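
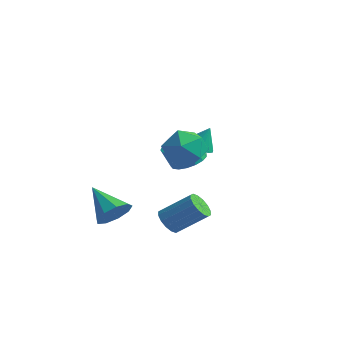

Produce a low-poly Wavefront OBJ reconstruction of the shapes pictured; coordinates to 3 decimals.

v 0.906 -0.816 -2.088
v 1.343 -1.485 -2.053
v 2.611 -0.593 -0.838
v 2.174 0.076 -0.872
v 1.499 -1.271 -2.372
v 2.767 -0.38 -1.157
v 1.496 -0.936 -2.615
v 2.764 -0.044 -1.399
v 1.334 -0.568 -2.716
v 2.603 0.323 -1.501
v 1.058 -0.267 -2.649
v 2.327 0.625 -1.434
v 0.741 -0.112 -2.432
v 2.01 0.779 -1.216
v 0.469 -0.147 -2.122
v 1.737 0.745 -0.907
v 0.313 -0.36 -1.803
v 1.581 0.531 -0.588
v 0.316 -0.696 -1.561
v 1.584 0.196 -0.345
v 0.477 -1.063 -1.459
v 1.746 -0.172 -0.244
v 0.753 -1.365 -1.526
v 2.022 -0.473 -0.311
v 1.07 -1.519 -1.744
v 2.339 -0.628 -0.528
v -2.462 -1.065 -2.615
v -1.936 -1.444 -1.803
v -4.198 -0.835 -1.385
v -1.863 -0.737 -1.831
v -2.07 -0.183 -2.227
v -2.461 -0.042 -2.804
v -2.852 -0.379 -3.293
v -3.061 -1.037 -3.465
v -2.99 -1.708 -3.24
v -2.672 -2.078 -2.722
v -2.256 -1.974 -2.155
v -1.682 3.567 -0.23
v -0.861 3.987 0.157
v -1.218 3.613 1.318
v -2.038 3.193 0.93
v -1.186 4.338 0.17
v -1.543 3.964 1.331
v -1.625 4.512 0.091
v -1.982 4.139 1.252
v -2.077 4.47 -0.061
v -2.434 4.096 1.099
v -2.438 4.221 -0.252
v -2.795 3.847 0.908
v -2.626 3.822 -0.439
v -2.983 3.448 0.722
v -2.597 3.364 -0.577
v -2.954 2.991 0.583
v -2.359 2.953 -0.636
v -2.716 2.58 0.524
v -1.966 2.683 -0.602
v -2.323 2.31 0.558
v -1.507 2.615 -0.483
v -1.864 2.242 0.678
v -1.089 2.765 -0.306
v -1.446 2.392 0.855
v -0.806 3.099 -0.111
v -1.163 2.725 1.049
v -0.724 3.539 0.056
v -1.081 3.166 1.216
v 2.052 -0.684 3.062
v 3.216 -0.604 3.378
v 1.964 -2.476 3.842
v 3.128 -2.396 4.158
v 2.302 -1.707 4.711
v 2.357 -0.599 4.229
v 2.823 -2.481 2.991
v 2.878 -1.373 2.509
v 3.693 -1.714 3.335
v 3.371 -1.236 4.398
v 1.809 -1.844 2.822
v 1.487 -1.366 3.885
v 0.084 2.27 1.741
v 0.539 2.852 1.386
v 0.456 2.71 2.939
v 0.157 3.029 1.439
v -0.245 3.003 1.574
v -0.558 2.78 1.753
v -0.7 2.421 1.929
v -0.632 2.021 2.055
v -0.372 1.688 2.096
v 0.01 1.511 2.042
v 0.412 1.537 1.907
v 0.726 1.76 1.728
v 0.867 2.12 1.552
v 0.799 2.519 1.427
f 2 1 5
f 2 5 3
f 3 5 6
f 3 6 4
f 5 1 7
f 5 7 6
f 6 7 8
f 6 8 4
f 7 1 9
f 7 9 8
f 8 9 10
f 8 10 4
f 9 1 11
f 9 11 10
f 10 11 12
f 10 12 4
f 11 1 13
f 11 13 12
f 12 13 14
f 12 14 4
f 13 1 15
f 13 15 14
f 14 15 16
f 14 16 4
f 15 1 17
f 15 17 16
f 16 17 18
f 16 18 4
f 17 1 19
f 17 19 18
f 18 19 20
f 18 20 4
f 19 1 21
f 19 21 20
f 20 21 22
f 20 22 4
f 21 1 23
f 21 23 22
f 22 23 24
f 22 24 4
f 23 1 25
f 23 25 24
f 24 25 26
f 24 26 4
f 25 1 2
f 25 2 26
f 26 2 3
f 26 3 4
f 28 27 30
f 28 30 29
f 30 27 31
f 30 31 29
f 31 27 32
f 31 32 29
f 32 27 33
f 32 33 29
f 33 27 34
f 33 34 29
f 34 27 35
f 34 35 29
f 35 27 36
f 35 36 29
f 36 27 37
f 36 37 29
f 37 27 28
f 37 28 29
f 39 38 42
f 39 42 40
f 40 42 43
f 40 43 41
f 42 38 44
f 42 44 43
f 43 44 45
f 43 45 41
f 44 38 46
f 44 46 45
f 45 46 47
f 45 47 41
f 46 38 48
f 46 48 47
f 47 48 49
f 47 49 41
f 48 38 50
f 48 50 49
f 49 50 51
f 49 51 41
f 50 38 52
f 50 52 51
f 51 52 53
f 51 53 41
f 52 38 54
f 52 54 53
f 53 54 55
f 53 55 41
f 54 38 56
f 54 56 55
f 55 56 57
f 55 57 41
f 56 38 58
f 56 58 57
f 57 58 59
f 57 59 41
f 58 38 60
f 58 60 59
f 59 60 61
f 59 61 41
f 60 38 62
f 60 62 61
f 61 62 63
f 61 63 41
f 62 38 64
f 62 64 63
f 63 64 65
f 63 65 41
f 64 38 39
f 64 39 65
f 65 39 40
f 65 40 41
f 66 77 71
f 66 71 67
f 66 67 73
f 66 73 76
f 66 76 77
f 67 71 75
f 71 77 70
f 77 76 68
f 76 73 72
f 73 67 74
f 69 75 70
f 69 70 68
f 69 68 72
f 69 72 74
f 69 74 75
f 70 75 71
f 68 70 77
f 72 68 76
f 74 72 73
f 75 74 67
f 79 78 81
f 79 81 80
f 81 78 82
f 81 82 80
f 82 78 83
f 82 83 80
f 83 78 84
f 83 84 80
f 84 78 85
f 84 85 80
f 85 78 86
f 85 86 80
f 86 78 87
f 86 87 80
f 87 78 88
f 87 88 80
f 88 78 89
f 88 89 80
f 89 78 90
f 89 90 80
f 90 78 91
f 90 91 80
f 91 78 79
f 91 79 80



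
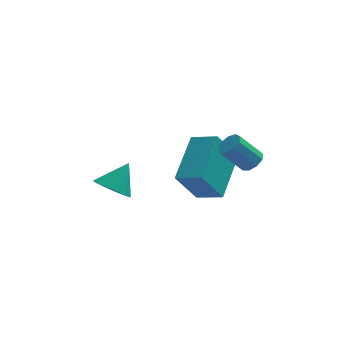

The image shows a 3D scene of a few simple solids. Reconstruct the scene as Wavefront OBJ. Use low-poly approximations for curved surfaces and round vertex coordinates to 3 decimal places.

v -0.826 -0.841 0.916
v 0.064 -1.381 1.301
v -0.118 0.939 1.777
v 0.772 0.399 2.162
v -0.032 -0.499 -0.442
v 0.858 -1.039 -0.057
v 0.676 1.281 0.419
v 1.566 0.741 0.804
v -3.094 -2.797 1.936
v -2.467 -2.863 1.548
v -2.486 -2.243 2.824
v -2.616 -2.526 1.44
v -2.892 -2.262 1.465
v -3.223 -2.142 1.616
v -3.519 -2.196 1.853
v -3.701 -2.412 2.112
v -3.721 -2.731 2.324
v -3.572 -3.067 2.432
v -3.296 -3.331 2.407
v -2.965 -3.451 2.256
v -2.669 -3.397 2.019
v -2.487 -3.181 1.76
v 1.742 -2.031 2.548
v 2.062 -2.301 2.822
v 1.257 -2.299 3.765
v 0.938 -2.029 3.492
v 2.12 -1.968 2.87
v 1.315 -1.965 3.813
v 2.001 -1.664 2.768
v 1.196 -1.661 3.711
v 1.761 -1.532 2.563
v 0.956 -1.529 3.506
v 1.512 -1.634 2.351
v 0.708 -1.631 3.294
v 1.371 -1.922 2.232
v 0.567 -1.919 3.175
v 1.404 -2.261 2.26
v 0.599 -2.258 3.204
v 1.595 -2.493 2.424
v 0.79 -2.49 3.367
v 1.855 -2.509 2.646
v 1.05 -2.506 3.589
f 2 4 1
f 5 2 1
f 1 4 3
f 3 5 1
f 2 8 4
f 6 2 5
f 6 8 2
f 4 8 3
f 7 5 3
f 3 8 7
f 7 6 5
f 8 6 7
f 10 9 12
f 10 12 11
f 12 9 13
f 12 13 11
f 13 9 14
f 13 14 11
f 14 9 15
f 14 15 11
f 15 9 16
f 15 16 11
f 16 9 17
f 16 17 11
f 17 9 18
f 17 18 11
f 18 9 19
f 18 19 11
f 19 9 20
f 19 20 11
f 20 9 21
f 20 21 11
f 21 9 22
f 21 22 11
f 22 9 10
f 22 10 11
f 24 23 27
f 24 27 25
f 25 27 28
f 25 28 26
f 27 23 29
f 27 29 28
f 28 29 30
f 28 30 26
f 29 23 31
f 29 31 30
f 30 31 32
f 30 32 26
f 31 23 33
f 31 33 32
f 32 33 34
f 32 34 26
f 33 23 35
f 33 35 34
f 34 35 36
f 34 36 26
f 35 23 37
f 35 37 36
f 36 37 38
f 36 38 26
f 37 23 39
f 37 39 38
f 38 39 40
f 38 40 26
f 39 23 41
f 39 41 40
f 40 41 42
f 40 42 26
f 41 23 24
f 41 24 42
f 42 24 25
f 42 25 26



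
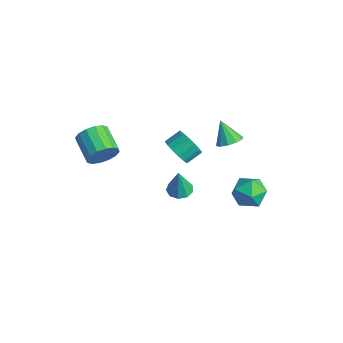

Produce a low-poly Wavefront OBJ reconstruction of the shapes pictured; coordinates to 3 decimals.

v -0.759 0.111 2.6
v -0.292 -0.376 3.364
v -0.274 0.581 3.964
v -0.741 1.069 3.2
v 0.099 -0.193 3.06
v 0.117 0.764 3.66
v 0.26 0.072 2.633
v 0.278 1.029 3.233
v 0.148 0.348 2.196
v 0.165 1.305 2.797
v -0.207 0.56 1.868
v -0.19 1.517 2.469
v -0.71 0.652 1.736
v -0.693 1.609 2.337
v -1.226 0.599 1.836
v -1.208 1.556 2.436
v -1.617 0.416 2.14
v -1.599 1.373 2.74
v -1.778 0.151 2.567
v -1.76 1.108 3.167
v -1.665 -0.125 3.003
v -1.648 0.832 3.604
v -1.31 -0.337 3.331
v -1.293 0.62 3.932
v -0.807 -0.429 3.463
v -0.79 0.528 4.064
v -1.037 3.872 1.72
v -0.319 3.942 2.207
v -1.943 3.728 3.08
v -0.515 4.437 2.128
v -0.911 4.715 1.893
v -1.355 4.671 1.593
v -1.677 4.322 1.341
v -1.755 3.801 1.234
v -1.558 3.307 1.313
v -1.163 3.028 1.547
v -0.719 3.072 1.848
v -0.397 3.421 2.1
v -1.957 -4.056 3.103
v -1.659 -4.554 3.965
v -3.364 -4.443 4.62
v -3.663 -3.944 3.757
v -1.583 -4.032 4.073
v -3.289 -3.921 4.727
v -1.608 -3.516 3.921
v -3.314 -3.405 4.575
v -1.727 -3.145 3.549
v -3.432 -3.034 4.204
v -1.907 -3.018 3.058
v -3.612 -2.907 3.713
v -2.101 -3.169 2.579
v -3.806 -3.058 3.233
v -2.256 -3.557 2.24
v -3.961 -3.446 2.895
v -2.331 -4.079 2.133
v -4.037 -3.968 2.787
v -2.306 -4.595 2.285
v -4.012 -4.484 2.939
v -2.188 -4.966 2.656
v -3.893 -4.855 3.311
v -2.008 -5.093 3.147
v -3.713 -4.982 3.802
v -1.814 -4.942 3.627
v -3.519 -4.831 4.281
v 2.78 4.07 -0.333
v 3.626 3.237 -0.28
v 1.674 3.023 0.84
v 2.52 2.19 0.893
v 2.696 3.249 1.403
v 3.379 3.896 0.678
v 1.921 2.364 -0.118
v 2.604 3.011 -0.843
v 3.094 2.183 -0.147
v 3.574 2.729 0.793
v 1.726 3.531 -0.233
v 2.206 4.077 0.707
v -0.666 0.306 -1.02
v -0.088 0.888 -1.025
v -0.414 0.074 0.9
v -0.591 1.118 -0.931
v -1.129 0.969 -0.879
v -1.451 0.509 -0.892
v -1.405 -0.045 -0.965
v -1.014 -0.435 -1.064
v -0.461 -0.478 -1.142
v -0.003 -0.154 -1.163
v 0.144 0.385 -1.117
f 2 1 5
f 2 5 3
f 3 5 6
f 3 6 4
f 5 1 7
f 5 7 6
f 6 7 8
f 6 8 4
f 7 1 9
f 7 9 8
f 8 9 10
f 8 10 4
f 9 1 11
f 9 11 10
f 10 11 12
f 10 12 4
f 11 1 13
f 11 13 12
f 12 13 14
f 12 14 4
f 13 1 15
f 13 15 14
f 14 15 16
f 14 16 4
f 15 1 17
f 15 17 16
f 16 17 18
f 16 18 4
f 17 1 19
f 17 19 18
f 18 19 20
f 18 20 4
f 19 1 21
f 19 21 20
f 20 21 22
f 20 22 4
f 21 1 23
f 21 23 22
f 22 23 24
f 22 24 4
f 23 1 25
f 23 25 24
f 24 25 26
f 24 26 4
f 25 1 2
f 25 2 26
f 26 2 3
f 26 3 4
f 28 27 30
f 28 30 29
f 30 27 31
f 30 31 29
f 31 27 32
f 31 32 29
f 32 27 33
f 32 33 29
f 33 27 34
f 33 34 29
f 34 27 35
f 34 35 29
f 35 27 36
f 35 36 29
f 36 27 37
f 36 37 29
f 37 27 38
f 37 38 29
f 38 27 28
f 38 28 29
f 40 39 43
f 40 43 41
f 41 43 44
f 41 44 42
f 43 39 45
f 43 45 44
f 44 45 46
f 44 46 42
f 45 39 47
f 45 47 46
f 46 47 48
f 46 48 42
f 47 39 49
f 47 49 48
f 48 49 50
f 48 50 42
f 49 39 51
f 49 51 50
f 50 51 52
f 50 52 42
f 51 39 53
f 51 53 52
f 52 53 54
f 52 54 42
f 53 39 55
f 53 55 54
f 54 55 56
f 54 56 42
f 55 39 57
f 55 57 56
f 56 57 58
f 56 58 42
f 57 39 59
f 57 59 58
f 58 59 60
f 58 60 42
f 59 39 61
f 59 61 60
f 60 61 62
f 60 62 42
f 61 39 63
f 61 63 62
f 62 63 64
f 62 64 42
f 63 39 40
f 63 40 64
f 64 40 41
f 64 41 42
f 65 76 70
f 65 70 66
f 65 66 72
f 65 72 75
f 65 75 76
f 66 70 74
f 70 76 69
f 76 75 67
f 75 72 71
f 72 66 73
f 68 74 69
f 68 69 67
f 68 67 71
f 68 71 73
f 68 73 74
f 69 74 70
f 67 69 76
f 71 67 75
f 73 71 72
f 74 73 66
f 78 77 80
f 78 80 79
f 80 77 81
f 80 81 79
f 81 77 82
f 81 82 79
f 82 77 83
f 82 83 79
f 83 77 84
f 83 84 79
f 84 77 85
f 84 85 79
f 85 77 86
f 85 86 79
f 86 77 87
f 86 87 79
f 87 77 78
f 87 78 79



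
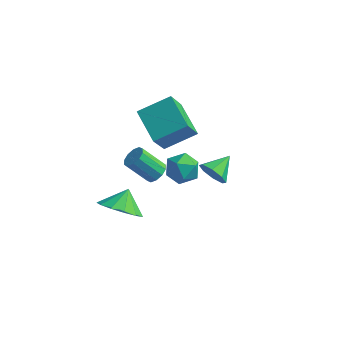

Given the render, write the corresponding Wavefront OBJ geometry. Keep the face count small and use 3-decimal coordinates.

v 0.561 0.755 1.774
v 0.986 0.833 1.185
v 0.939 1.805 2.186
v 0.475 1.046 1.11
v 0.014 1.088 1.424
v -0.126 0.935 1.943
v 0.137 0.676 2.363
v 0.648 0.463 2.438
v 1.108 0.421 2.124
v 1.248 0.574 1.605
v -3.303 2.905 2.046
v -3.346 1.81 3.695
v -2.111 3.853 2.707
v -2.154 2.758 4.356
v -2.106 1.862 1.384
v -2.149 0.767 3.033
v -0.914 2.81 2.045
v -0.957 1.715 3.694
v -2.105 4.366 -1.472
v -1.395 3.848 -1.631
v -2.725 3.892 -2.689
v -2.015 3.374 -2.848
v -2.563 3.185 -2.168
v -2.18 3.478 -1.416
v -1.94 4.262 -2.904
v -1.557 4.555 -2.152
v -1.293 3.783 -2.516
v -1.678 3.117 -2.061
v -2.442 4.623 -2.259
v -2.827 3.957 -1.804
v -3 -0.965 -0.603
v -2.601 -0.32 -1.357
v -2.94 -0.155 0.123
v -3.2 -0.256 -1.379
v -3.736 -0.417 -1.154
v -4.038 -0.752 -0.754
v -4.011 -1.155 -0.307
v -3.663 -1.498 0.047
v -3.104 -1.672 0.194
v -2.513 -1.621 0.088
v -2.076 -1.362 -0.237
v -1.933 -0.977 -0.679
v -2.129 -0.589 -1.096
v -1.634 -0.144 1.876
v -1.361 0.213 2.209
v -2.313 -0.019 3.238
v -2.586 -0.376 2.904
v -1.597 0.393 2.031
v -2.549 0.161 3.059
v -1.848 0.367 1.794
v -2.799 0.135 2.822
v -2.016 0.146 1.588
v -2.968 -0.086 2.616
v -2.039 -0.185 1.492
v -2.991 -0.417 2.52
v -1.907 -0.501 1.542
v -2.859 -0.733 2.571
v -1.671 -0.681 1.721
v -2.623 -0.913 2.749
v -1.421 -0.655 1.958
v -2.372 -0.887 2.986
v -1.252 -0.434 2.164
v -2.204 -0.666 3.192
v -1.229 -0.103 2.26
v -2.181 -0.335 3.288
f 2 1 4
f 2 4 3
f 4 1 5
f 4 5 3
f 5 1 6
f 5 6 3
f 6 1 7
f 6 7 3
f 7 1 8
f 7 8 3
f 8 1 9
f 8 9 3
f 9 1 10
f 9 10 3
f 10 1 2
f 10 2 3
f 12 14 11
f 15 12 11
f 11 14 13
f 13 15 11
f 12 18 14
f 16 12 15
f 16 18 12
f 14 18 13
f 17 15 13
f 13 18 17
f 17 16 15
f 18 16 17
f 19 30 24
f 19 24 20
f 19 20 26
f 19 26 29
f 19 29 30
f 20 24 28
f 24 30 23
f 30 29 21
f 29 26 25
f 26 20 27
f 22 28 23
f 22 23 21
f 22 21 25
f 22 25 27
f 22 27 28
f 23 28 24
f 21 23 30
f 25 21 29
f 27 25 26
f 28 27 20
f 32 31 34
f 32 34 33
f 34 31 35
f 34 35 33
f 35 31 36
f 35 36 33
f 36 31 37
f 36 37 33
f 37 31 38
f 37 38 33
f 38 31 39
f 38 39 33
f 39 31 40
f 39 40 33
f 40 31 41
f 40 41 33
f 41 31 42
f 41 42 33
f 42 31 43
f 42 43 33
f 43 31 32
f 43 32 33
f 45 44 48
f 45 48 46
f 46 48 49
f 46 49 47
f 48 44 50
f 48 50 49
f 49 50 51
f 49 51 47
f 50 44 52
f 50 52 51
f 51 52 53
f 51 53 47
f 52 44 54
f 52 54 53
f 53 54 55
f 53 55 47
f 54 44 56
f 54 56 55
f 55 56 57
f 55 57 47
f 56 44 58
f 56 58 57
f 57 58 59
f 57 59 47
f 58 44 60
f 58 60 59
f 59 60 61
f 59 61 47
f 60 44 62
f 60 62 61
f 61 62 63
f 61 63 47
f 62 44 64
f 62 64 63
f 63 64 65
f 63 65 47
f 64 44 45
f 64 45 65
f 65 45 46
f 65 46 47



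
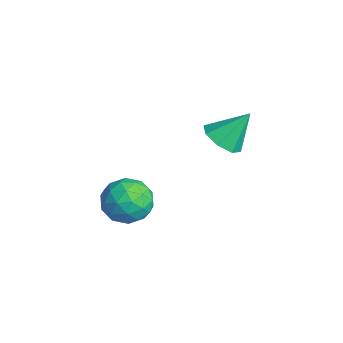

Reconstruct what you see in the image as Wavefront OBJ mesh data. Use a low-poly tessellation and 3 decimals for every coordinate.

v -1.655 -2.822 -2.301
v -1.036 -2.967 -3.191
v -2.604 -4.253 -2.729
v -1.985 -4.398 -3.619
v -1.559 -4.559 -2.625
v -0.973 -3.675 -2.361
v -2.667 -3.545 -3.559
v -2.081 -2.661 -3.295
v -1.662 -3.413 -3.969
v -0.977 -4.04 -3.391
v -2.663 -3.18 -2.529
v -1.978 -3.807 -1.951
v -1.262 -2.769 -2.709
v -2.378 -4.451 -3.211
v -2.127 -4.546 -2.627
v -1.764 -4.631 -3.15
v -1.225 -3.185 -2.22
v -0.861 -3.27 -2.744
v -1.168 -4.206 -2.411
v -2.779 -3.95 -3.176
v -2.415 -4.035 -3.7
v -1.876 -2.589 -2.77
v -1.513 -2.674 -3.293
v -2.472 -3.014 -3.509
v -1.267 -3.116 -3.689
v -1.824 -3.957 -3.94
v -2.225 -3.456 -3.905
v -1.881 -2.936 -3.75
v -0.864 -3.485 -3.349
v -1.422 -4.326 -3.601
v -1.171 -4.421 -3.016
v -0.826 -3.901 -2.861
v -1.232 -3.747 -3.807
v -2.218 -2.894 -2.319
v -2.776 -3.735 -2.571
v -2.814 -3.319 -3.059
v -2.469 -2.799 -2.904
v -1.816 -3.263 -1.98
v -2.373 -4.104 -2.231
v -1.759 -4.284 -2.17
v -1.415 -3.764 -2.015
v -2.408 -3.473 -2.113
v -3.123 0.656 -1.399
v -2.366 0.179 -1.112
v -2.957 1.724 -0.061
v -2.199 0.716 -1.561
v -2.574 1.217 -1.915
v -3.27 1.39 -1.967
v -3.881 1.133 -1.686
v -4.047 0.596 -1.236
v -3.672 0.094 -0.882
v -2.976 -0.078 -0.831
f 1 38 17
f 38 12 41
f 17 41 6
f 38 41 17
f 1 17 13
f 17 6 18
f 13 18 2
f 17 18 13
f 1 13 22
f 13 2 23
f 22 23 8
f 13 23 22
f 1 22 34
f 22 8 37
f 34 37 11
f 22 37 34
f 1 34 38
f 34 11 42
f 38 42 12
f 34 42 38
f 2 18 29
f 18 6 32
f 29 32 10
f 18 32 29
f 6 41 19
f 41 12 40
f 19 40 5
f 41 40 19
f 12 42 39
f 42 11 35
f 39 35 3
f 42 35 39
f 11 37 36
f 37 8 24
f 36 24 7
f 37 24 36
f 8 23 28
f 23 2 25
f 28 25 9
f 23 25 28
f 4 30 16
f 30 10 31
f 16 31 5
f 30 31 16
f 4 16 14
f 16 5 15
f 14 15 3
f 16 15 14
f 4 14 21
f 14 3 20
f 21 20 7
f 14 20 21
f 4 21 26
f 21 7 27
f 26 27 9
f 21 27 26
f 4 26 30
f 26 9 33
f 30 33 10
f 26 33 30
f 5 31 19
f 31 10 32
f 19 32 6
f 31 32 19
f 3 15 39
f 15 5 40
f 39 40 12
f 15 40 39
f 7 20 36
f 20 3 35
f 36 35 11
f 20 35 36
f 9 27 28
f 27 7 24
f 28 24 8
f 27 24 28
f 10 33 29
f 33 9 25
f 29 25 2
f 33 25 29
f 44 43 46
f 44 46 45
f 46 43 47
f 46 47 45
f 47 43 48
f 47 48 45
f 48 43 49
f 48 49 45
f 49 43 50
f 49 50 45
f 50 43 51
f 50 51 45
f 51 43 52
f 51 52 45
f 52 43 44
f 52 44 45



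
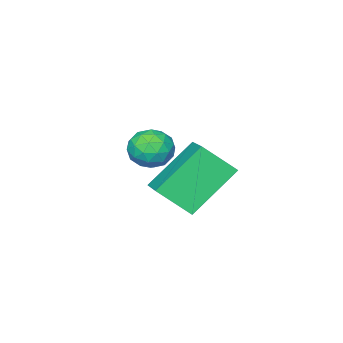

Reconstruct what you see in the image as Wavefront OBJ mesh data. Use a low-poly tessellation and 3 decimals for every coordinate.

v -1.136 -3.02 -3.797
v -2.474 -2.697 -2.532
v -0.426 -1.965 -3.315
v -1.764 -1.642 -2.05
v -0.556 -3.778 -2.99
v -1.894 -3.455 -1.725
v 0.154 -2.723 -2.508
v -1.184 -2.4 -1.243
v 0.82 -1.44 -0.562
v 1.175 -1.149 -0.114
v 1.245 -2.351 -0.306
v 1.6 -2.06 0.142
v 0.965 -2.109 0.218
v 0.703 -1.546 0.06
v 1.717 -1.954 -0.48
v 1.455 -1.391 -0.638
v 1.73 -1.467 -0.064
v 1.265 -1.562 0.368
v 1.155 -1.938 -0.788
v 0.69 -2.033 -0.356
v 0.96 -1.214 -0.36
v 1.46 -2.286 -0.06
v 1.086 -2.315 -0.015
v 1.295 -2.143 0.248
v 0.683 -1.447 -0.258
v 0.892 -1.276 0.005
v 0.768 -1.841 0.2
v 1.528 -2.224 -0.425
v 1.737 -2.053 -0.162
v 1.125 -1.357 -0.668
v 1.334 -1.185 -0.405
v 1.652 -1.659 -0.62
v 1.495 -1.23 -0.068
v 1.745 -1.766 0.083
v 1.814 -1.704 -0.283
v 1.66 -1.372 -0.376
v 1.222 -1.286 0.186
v 1.472 -1.822 0.336
v 1.099 -1.851 0.381
v 0.944 -1.519 0.288
v 1.548 -1.473 0.216
v 0.948 -1.678 -0.756
v 1.198 -2.214 -0.606
v 1.476 -1.981 -0.708
v 1.321 -1.649 -0.801
v 0.675 -1.734 -0.503
v 0.925 -2.27 -0.352
v 0.76 -2.128 -0.044
v 0.606 -1.796 -0.137
v 0.872 -2.027 -0.636
f 2 4 1
f 5 2 1
f 1 4 3
f 3 5 1
f 2 8 4
f 6 2 5
f 6 8 2
f 4 8 3
f 7 5 3
f 3 8 7
f 7 6 5
f 8 6 7
f 9 46 25
f 46 20 49
f 25 49 14
f 46 49 25
f 9 25 21
f 25 14 26
f 21 26 10
f 25 26 21
f 9 21 30
f 21 10 31
f 30 31 16
f 21 31 30
f 9 30 42
f 30 16 45
f 42 45 19
f 30 45 42
f 9 42 46
f 42 19 50
f 46 50 20
f 42 50 46
f 10 26 37
f 26 14 40
f 37 40 18
f 26 40 37
f 14 49 27
f 49 20 48
f 27 48 13
f 49 48 27
f 20 50 47
f 50 19 43
f 47 43 11
f 50 43 47
f 19 45 44
f 45 16 32
f 44 32 15
f 45 32 44
f 16 31 36
f 31 10 33
f 36 33 17
f 31 33 36
f 12 38 24
f 38 18 39
f 24 39 13
f 38 39 24
f 12 24 22
f 24 13 23
f 22 23 11
f 24 23 22
f 12 22 29
f 22 11 28
f 29 28 15
f 22 28 29
f 12 29 34
f 29 15 35
f 34 35 17
f 29 35 34
f 12 34 38
f 34 17 41
f 38 41 18
f 34 41 38
f 13 39 27
f 39 18 40
f 27 40 14
f 39 40 27
f 11 23 47
f 23 13 48
f 47 48 20
f 23 48 47
f 15 28 44
f 28 11 43
f 44 43 19
f 28 43 44
f 17 35 36
f 35 15 32
f 36 32 16
f 35 32 36
f 18 41 37
f 41 17 33
f 37 33 10
f 41 33 37



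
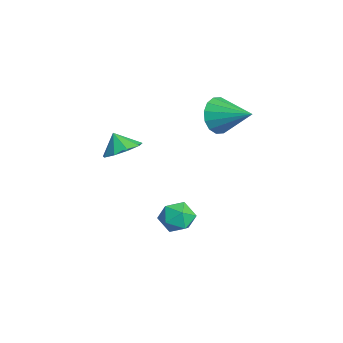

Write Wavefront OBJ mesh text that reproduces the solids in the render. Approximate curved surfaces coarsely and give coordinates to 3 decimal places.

v -1.722 -1.453 1.512
v -0.879 -1.349 1.979
v -2.178 -1.787 2.408
v -1.227 -0.785 2.012
v -1.808 -0.534 1.81
v -2.348 -0.713 1.469
v -2.595 -1.238 1.148
v -2.434 -1.864 0.997
v -1.94 -2.297 1.086
v -1.344 -2.336 1.375
v -0.925 -1.961 1.728
v -2.164 3.011 2.964
v -1.521 2.756 2.174
v -0.856 4.229 3.636
v -1.815 3.174 1.987
v -2.202 3.548 2.063
v -2.579 3.778 2.38
v -2.845 3.803 2.853
v -2.928 3.615 3.356
v -2.807 3.265 3.754
v -2.514 2.848 3.941
v -2.127 2.473 3.865
v -1.75 2.243 3.548
v -1.484 2.219 3.075
v -1.4 2.407 2.572
v -1.027 1.399 -3.55
v -0.271 1.079 -3.079
v -1.949 0.681 -2.561
v -1.193 0.361 -2.09
v -1.406 1.283 -2.071
v -0.836 1.726 -2.683
v -1.384 0.034 -2.957
v -0.814 0.477 -3.569
v -0.492 0.235 -2.713
v -0.506 1.007 -2.165
v -1.714 0.753 -3.475
v -1.728 1.525 -2.927
f 2 1 4
f 2 4 3
f 4 1 5
f 4 5 3
f 5 1 6
f 5 6 3
f 6 1 7
f 6 7 3
f 7 1 8
f 7 8 3
f 8 1 9
f 8 9 3
f 9 1 10
f 9 10 3
f 10 1 11
f 10 11 3
f 11 1 2
f 11 2 3
f 13 12 15
f 13 15 14
f 15 12 16
f 15 16 14
f 16 12 17
f 16 17 14
f 17 12 18
f 17 18 14
f 18 12 19
f 18 19 14
f 19 12 20
f 19 20 14
f 20 12 21
f 20 21 14
f 21 12 22
f 21 22 14
f 22 12 23
f 22 23 14
f 23 12 24
f 23 24 14
f 24 12 25
f 24 25 14
f 25 12 13
f 25 13 14
f 26 37 31
f 26 31 27
f 26 27 33
f 26 33 36
f 26 36 37
f 27 31 35
f 31 37 30
f 37 36 28
f 36 33 32
f 33 27 34
f 29 35 30
f 29 30 28
f 29 28 32
f 29 32 34
f 29 34 35
f 30 35 31
f 28 30 37
f 32 28 36
f 34 32 33
f 35 34 27



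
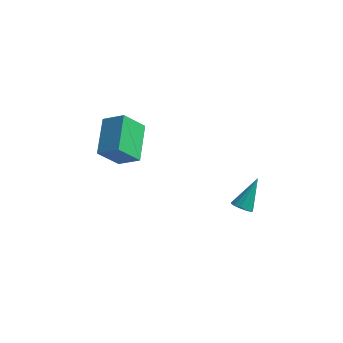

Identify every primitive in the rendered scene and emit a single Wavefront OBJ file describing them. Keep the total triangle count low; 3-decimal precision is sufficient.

v 3.075 0.25 -3.476
v 3.639 0.35 -3.685
v 3.425 1.43 -1.964
v 3.439 0.591 -3.827
v 3.123 0.723 -3.857
v 2.792 0.706 -3.766
v 2.551 0.543 -3.583
v 2.476 0.287 -3.366
v 2.591 0.02 -3.184
v 2.86 -0.175 -3.094
v 3.197 -0.235 -3.126
v 3.495 -0.141 -3.268
v 3.66 0.077 -3.477
v -1.218 -4.758 3.383
v -1.835 -2.911 4.362
v -2.352 -4.789 2.727
v -2.969 -2.942 3.705
v -0.531 -3.878 2.155
v -1.148 -2.031 3.133
v -1.665 -3.909 1.498
v -2.282 -2.062 2.477
f 2 1 4
f 2 4 3
f 4 1 5
f 4 5 3
f 5 1 6
f 5 6 3
f 6 1 7
f 6 7 3
f 7 1 8
f 7 8 3
f 8 1 9
f 8 9 3
f 9 1 10
f 9 10 3
f 10 1 11
f 10 11 3
f 11 1 12
f 11 12 3
f 12 1 13
f 12 13 3
f 13 1 2
f 13 2 3
f 15 17 14
f 18 15 14
f 14 17 16
f 16 18 14
f 15 21 17
f 19 15 18
f 19 21 15
f 17 21 16
f 20 18 16
f 16 21 20
f 20 19 18
f 21 19 20



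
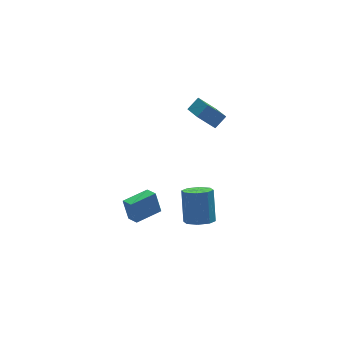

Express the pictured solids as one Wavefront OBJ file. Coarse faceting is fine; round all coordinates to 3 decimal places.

v -4.194 1.05 -3.935
v -4.395 1.447 -2.587
v -4.432 1.853 -4.207
v -4.634 2.249 -2.858
v -2.546 1.571 -3.842
v -2.748 1.967 -2.493
v -2.785 2.373 -4.113
v -2.986 2.77 -2.765
v -0.679 0.246 -4.183
v 0.164 -0.133 -4.079
v 0.402 0.916 -2.193
v -0.441 1.294 -2.297
v 0.185 0.488 -4.426
v 0.423 1.536 -2.541
v -0.3 0.967 -4.631
v -0.062 2.015 -2.746
v -1.007 1.023 -4.573
v -0.769 2.072 -2.688
v -1.522 0.624 -4.287
v -1.284 1.673 -2.401
v -1.543 0.004 -3.939
v -1.305 1.052 -2.054
v -1.058 -0.475 -3.734
v -0.82 0.573 -1.849
v -0.351 -0.532 -3.792
v -0.113 0.517 -1.907
v -0.419 3.128 3.554
v -0.445 1.418 4.233
v 0.307 3.367 4.183
v 0.281 1.657 4.862
v 0.519 2.743 2.618
v 0.493 1.033 3.297
v 1.245 2.982 3.247
v 1.219 1.272 3.926
f 2 4 1
f 5 2 1
f 1 4 3
f 3 5 1
f 2 8 4
f 6 2 5
f 6 8 2
f 4 8 3
f 7 5 3
f 3 8 7
f 7 6 5
f 8 6 7
f 10 9 13
f 10 13 11
f 11 13 14
f 11 14 12
f 13 9 15
f 13 15 14
f 14 15 16
f 14 16 12
f 15 9 17
f 15 17 16
f 16 17 18
f 16 18 12
f 17 9 19
f 17 19 18
f 18 19 20
f 18 20 12
f 19 9 21
f 19 21 20
f 20 21 22
f 20 22 12
f 21 9 23
f 21 23 22
f 22 23 24
f 22 24 12
f 23 9 25
f 23 25 24
f 24 25 26
f 24 26 12
f 25 9 10
f 25 10 26
f 26 10 11
f 26 11 12
f 28 30 27
f 31 28 27
f 27 30 29
f 29 31 27
f 28 34 30
f 32 28 31
f 32 34 28
f 30 34 29
f 33 31 29
f 29 34 33
f 33 32 31
f 34 32 33



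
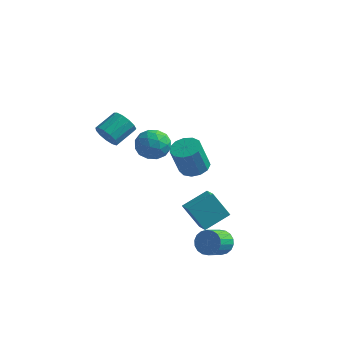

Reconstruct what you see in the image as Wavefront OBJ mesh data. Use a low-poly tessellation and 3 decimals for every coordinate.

v -0.88 -0.132 1.355
v -0.27 0.038 2.072
v -0.17 -1.478 1.068
v 0.44 -1.308 1.785
v -0.479 -1.493 1.974
v -0.918 -0.662 2.151
v 0.478 -0.778 0.989
v 0.039 0.053 1.166
v 0.57 -0.362 1.846
v -0.022 -0.804 2.454
v -0.418 -0.636 0.686
v -1.01 -1.078 1.294
v -0.637 0.071 1.738
v 0.197 -1.511 1.402
v -0.343 -1.62 1.512
v 0.016 -1.52 1.934
v -1.018 -0.34 1.785
v -0.66 -0.24 2.206
v -0.783 -1.14 2.149
v 0.22 -1.2 0.934
v 0.578 -1.1 1.355
v -0.456 0.08 1.206
v -0.097 0.18 1.628
v 0.343 -0.3 0.991
v 0.215 -0.064 2.027
v 0.632 -0.855 1.859
v 0.655 -0.544 1.391
v 0.397 -0.055 1.495
v -0.133 -0.324 2.385
v 0.285 -1.115 2.216
v -0.256 -1.224 2.327
v -0.514 -0.735 2.431
v 0.361 -0.559 2.252
v -0.725 -0.325 0.924
v -0.307 -1.116 0.755
v 0.074 -0.705 0.709
v -0.184 -0.216 0.813
v -1.072 -0.585 1.281
v -0.655 -1.376 1.113
v -0.837 -1.385 1.645
v -1.095 -0.896 1.749
v -0.801 -0.881 0.888
v 0.949 0.148 -3.219
v 1.571 -0.573 -2.776
v 1.813 1.282 -2.587
v 2.435 0.562 -2.144
v 1.885 0.158 -4.516
v 2.507 -0.562 -4.073
v 2.749 1.293 -3.884
v 3.371 0.572 -3.441
v -3.254 0.349 0.655
v -2.747 0.42 0.08
v -2.259 1.543 0.65
v -2.766 1.471 1.225
v -3.102 0.637 -0.043
v -2.614 1.759 0.527
v -3.505 0.763 0.056
v -3.017 1.885 0.626
v -3.829 0.757 0.345
v -3.341 1.879 0.915
v -3.97 0.621 0.732
v -3.482 1.743 1.302
v -3.884 0.399 1.095
v -3.396 1.521 1.665
v -3.598 0.161 1.318
v -3.109 1.284 1.888
v -3.202 -0.017 1.331
v -2.714 1.105 1.901
v -2.823 -0.079 1.128
v -2.335 1.043 1.699
v -2.581 -0.005 0.776
v -2.093 1.117 1.346
v -2.553 0.181 0.385
v -2.065 1.303 0.955
v -0.122 4.19 -3.189
v 0.474 3.589 -3.268
v 0.178 3.07 -1.549
v -0.418 3.67 -1.471
v 0.698 3.982 -3.111
v 0.403 3.463 -1.392
v 0.662 4.441 -2.979
v 0.366 3.921 -1.26
v 0.377 4.82 -2.913
v 0.081 4.3 -1.194
v -0.067 4.999 -2.935
v -0.363 4.479 -1.216
v -0.528 4.921 -3.038
v -0.824 4.402 -1.319
v -0.86 4.611 -3.189
v -1.156 4.091 -1.47
v -0.958 4.167 -3.34
v -1.254 3.648 -1.621
v -0.791 3.73 -3.443
v -1.087 3.211 -1.724
v -0.411 3.44 -3.466
v -0.707 2.92 -1.747
v 0.061 3.387 -3.401
v -0.235 2.867 -1.682
v 3.673 -1.377 -4.059
v 4.396 -1.468 -3.933
v 4.151 -2.514 -3.275
v 3.427 -2.423 -3.401
v 4.3 -1.284 -3.677
v 4.054 -2.331 -3.02
v 4.079 -1.119 -3.496
v 3.833 -2.166 -2.839
v 3.778 -1.005 -3.427
v 3.532 -2.052 -2.77
v 3.456 -0.965 -3.483
v 3.21 -2.011 -2.826
v 3.177 -1.006 -3.653
v 2.931 -2.052 -2.996
v 2.996 -1.12 -3.904
v 2.75 -2.167 -3.246
v 2.949 -1.286 -4.185
v 2.704 -2.332 -3.527
v 3.046 -1.469 -4.44
v 2.8 -2.516 -3.783
v 3.267 -1.634 -4.621
v 3.021 -2.681 -3.964
v 3.568 -1.748 -4.69
v 3.322 -2.795 -4.033
v 3.89 -1.789 -4.634
v 3.644 -2.835 -3.977
v 4.169 -1.748 -4.464
v 3.923 -2.794 -3.807
v 4.35 -1.633 -4.214
v 4.104 -2.68 -3.556
f 1 38 17
f 38 12 41
f 17 41 6
f 38 41 17
f 1 17 13
f 17 6 18
f 13 18 2
f 17 18 13
f 1 13 22
f 13 2 23
f 22 23 8
f 13 23 22
f 1 22 34
f 22 8 37
f 34 37 11
f 22 37 34
f 1 34 38
f 34 11 42
f 38 42 12
f 34 42 38
f 2 18 29
f 18 6 32
f 29 32 10
f 18 32 29
f 6 41 19
f 41 12 40
f 19 40 5
f 41 40 19
f 12 42 39
f 42 11 35
f 39 35 3
f 42 35 39
f 11 37 36
f 37 8 24
f 36 24 7
f 37 24 36
f 8 23 28
f 23 2 25
f 28 25 9
f 23 25 28
f 4 30 16
f 30 10 31
f 16 31 5
f 30 31 16
f 4 16 14
f 16 5 15
f 14 15 3
f 16 15 14
f 4 14 21
f 14 3 20
f 21 20 7
f 14 20 21
f 4 21 26
f 21 7 27
f 26 27 9
f 21 27 26
f 4 26 30
f 26 9 33
f 30 33 10
f 26 33 30
f 5 31 19
f 31 10 32
f 19 32 6
f 31 32 19
f 3 15 39
f 15 5 40
f 39 40 12
f 15 40 39
f 7 20 36
f 20 3 35
f 36 35 11
f 20 35 36
f 9 27 28
f 27 7 24
f 28 24 8
f 27 24 28
f 10 33 29
f 33 9 25
f 29 25 2
f 33 25 29
f 44 46 43
f 47 44 43
f 43 46 45
f 45 47 43
f 44 50 46
f 48 44 47
f 48 50 44
f 46 50 45
f 49 47 45
f 45 50 49
f 49 48 47
f 50 48 49
f 52 51 55
f 52 55 53
f 53 55 56
f 53 56 54
f 55 51 57
f 55 57 56
f 56 57 58
f 56 58 54
f 57 51 59
f 57 59 58
f 58 59 60
f 58 60 54
f 59 51 61
f 59 61 60
f 60 61 62
f 60 62 54
f 61 51 63
f 61 63 62
f 62 63 64
f 62 64 54
f 63 51 65
f 63 65 64
f 64 65 66
f 64 66 54
f 65 51 67
f 65 67 66
f 66 67 68
f 66 68 54
f 67 51 69
f 67 69 68
f 68 69 70
f 68 70 54
f 69 51 71
f 69 71 70
f 70 71 72
f 70 72 54
f 71 51 73
f 71 73 72
f 72 73 74
f 72 74 54
f 73 51 52
f 73 52 74
f 74 52 53
f 74 53 54
f 76 75 79
f 76 79 77
f 77 79 80
f 77 80 78
f 79 75 81
f 79 81 80
f 80 81 82
f 80 82 78
f 81 75 83
f 81 83 82
f 82 83 84
f 82 84 78
f 83 75 85
f 83 85 84
f 84 85 86
f 84 86 78
f 85 75 87
f 85 87 86
f 86 87 88
f 86 88 78
f 87 75 89
f 87 89 88
f 88 89 90
f 88 90 78
f 89 75 91
f 89 91 90
f 90 91 92
f 90 92 78
f 91 75 93
f 91 93 92
f 92 93 94
f 92 94 78
f 93 75 95
f 93 95 94
f 94 95 96
f 94 96 78
f 95 75 97
f 95 97 96
f 96 97 98
f 96 98 78
f 97 75 76
f 97 76 98
f 98 76 77
f 98 77 78
f 100 99 103
f 100 103 101
f 101 103 104
f 101 104 102
f 103 99 105
f 103 105 104
f 104 105 106
f 104 106 102
f 105 99 107
f 105 107 106
f 106 107 108
f 106 108 102
f 107 99 109
f 107 109 108
f 108 109 110
f 108 110 102
f 109 99 111
f 109 111 110
f 110 111 112
f 110 112 102
f 111 99 113
f 111 113 112
f 112 113 114
f 112 114 102
f 113 99 115
f 113 115 114
f 114 115 116
f 114 116 102
f 115 99 117
f 115 117 116
f 116 117 118
f 116 118 102
f 117 99 119
f 117 119 118
f 118 119 120
f 118 120 102
f 119 99 121
f 119 121 120
f 120 121 122
f 120 122 102
f 121 99 123
f 121 123 122
f 122 123 124
f 122 124 102
f 123 99 125
f 123 125 124
f 124 125 126
f 124 126 102
f 125 99 127
f 125 127 126
f 126 127 128
f 126 128 102
f 127 99 100
f 127 100 128
f 128 100 101
f 128 101 102



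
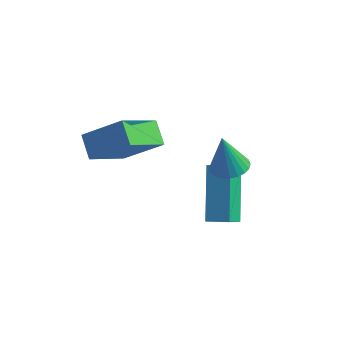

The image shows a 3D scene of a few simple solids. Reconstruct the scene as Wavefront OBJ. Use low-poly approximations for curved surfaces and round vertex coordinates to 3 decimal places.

v -1.037 -0.382 0.434
v 0.24 0.11 1.443
v -0.91 1.208 -0.503
v 0.368 1.7 0.505
v -0.388 -0.8 -0.185
v 0.89 -0.308 0.823
v -0.26 0.79 -1.123
v 1.017 1.282 -0.114
v 2.113 2.722 -1.585
v 2.177 2.013 -1.067
v 2.882 2.949 -1.37
v 2.946 2.24 -0.853
v 2.914 1.58 -3.247
v 2.978 0.871 -2.73
v 3.683 1.807 -3.033
v 3.747 1.098 -2.515
v 3.697 1.147 0.219
v 4.077 0.622 0.174
v 3.543 0.913 1.661
v 4.249 0.803 0.222
v 4.336 1.036 0.269
v 4.326 1.286 0.309
v 4.22 1.516 0.335
v 4.035 1.689 0.343
v 3.799 1.779 0.332
v 3.547 1.774 0.304
v 3.318 1.673 0.263
v 3.146 1.492 0.216
v 3.059 1.259 0.168
v 3.069 1.009 0.128
v 3.174 0.779 0.103
v 3.36 0.606 0.094
v 3.596 0.516 0.105
v 3.848 0.521 0.133
f 2 4 1
f 5 2 1
f 1 4 3
f 3 5 1
f 2 8 4
f 6 2 5
f 6 8 2
f 4 8 3
f 7 5 3
f 3 8 7
f 7 6 5
f 8 6 7
f 10 12 9
f 13 10 9
f 9 12 11
f 11 13 9
f 10 16 12
f 14 10 13
f 14 16 10
f 12 16 11
f 15 13 11
f 11 16 15
f 15 14 13
f 16 14 15
f 18 17 20
f 18 20 19
f 20 17 21
f 20 21 19
f 21 17 22
f 21 22 19
f 22 17 23
f 22 23 19
f 23 17 24
f 23 24 19
f 24 17 25
f 24 25 19
f 25 17 26
f 25 26 19
f 26 17 27
f 26 27 19
f 27 17 28
f 27 28 19
f 28 17 29
f 28 29 19
f 29 17 30
f 29 30 19
f 30 17 31
f 30 31 19
f 31 17 32
f 31 32 19
f 32 17 33
f 32 33 19
f 33 17 34
f 33 34 19
f 34 17 18
f 34 18 19



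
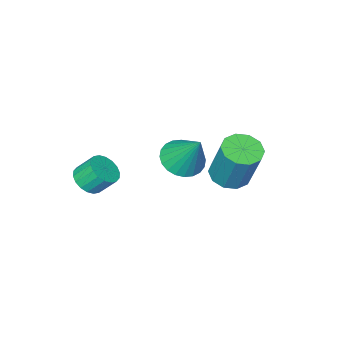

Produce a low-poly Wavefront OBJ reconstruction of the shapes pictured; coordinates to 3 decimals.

v 2.561 -2.637 -3.637
v 2.953 -3.049 -3.133
v 2.511 -2.475 -2.319
v 2.119 -2.063 -2.823
v 3.163 -2.793 -3.2
v 2.721 -2.218 -2.386
v 3.254 -2.506 -3.354
v 2.812 -1.931 -2.54
v 3.207 -2.244 -3.564
v 2.765 -1.67 -2.75
v 3.033 -2.061 -3.788
v 2.591 -1.486 -2.974
v 2.765 -1.992 -3.982
v 2.323 -1.417 -3.168
v 2.456 -2.05 -4.108
v 2.014 -1.476 -3.294
v 2.169 -2.225 -4.141
v 1.727 -1.651 -3.327
v 1.959 -2.482 -4.074
v 1.517 -1.907 -3.26
v 1.868 -2.769 -3.92
v 1.426 -2.194 -3.106
v 1.915 -3.03 -3.71
v 1.473 -2.456 -2.896
v 2.089 -3.214 -3.486
v 1.647 -2.639 -2.672
v 2.357 -3.283 -3.292
v 1.915 -2.708 -2.478
v 2.666 -3.224 -3.166
v 2.224 -2.65 -2.352
v -1.151 1.689 -2.433
v -0.455 1.196 -2.26
v -0.353 2.038 -0.274
v -1.049 2.531 -0.447
v -0.282 1.662 -2.467
v -0.18 2.504 -0.48
v -0.441 2.138 -2.66
v -0.339 2.98 -0.674
v -0.871 2.442 -2.767
v -0.769 3.284 -0.781
v -1.409 2.459 -2.746
v -1.306 3.301 -0.76
v -1.847 2.182 -2.606
v -1.745 3.024 -0.62
v -2.02 1.716 -2.4
v -1.918 2.558 -0.413
v -1.861 1.24 -2.206
v -1.759 2.082 -0.22
v -1.431 0.936 -2.099
v -1.329 1.778 -0.113
v -0.894 0.919 -2.12
v -0.791 1.761 -0.134
v -1.873 -2.104 -4.119
v -1.369 -1.391 -4.626
v -1.827 -0.916 -2.401
v -1.743 -1.282 -4.691
v -2.136 -1.299 -4.669
v -2.489 -1.438 -4.563
v -2.748 -1.679 -4.39
v -2.875 -1.984 -4.175
v -2.848 -2.308 -3.952
v -2.674 -2.601 -3.754
v -2.377 -2.818 -3.612
v -2.004 -2.926 -3.547
v -1.611 -2.91 -3.569
v -1.258 -2.77 -3.675
v -0.998 -2.53 -3.849
v -0.872 -2.224 -4.063
v -0.898 -1.901 -4.286
v -1.073 -1.608 -4.484
f 2 1 5
f 2 5 3
f 3 5 6
f 3 6 4
f 5 1 7
f 5 7 6
f 6 7 8
f 6 8 4
f 7 1 9
f 7 9 8
f 8 9 10
f 8 10 4
f 9 1 11
f 9 11 10
f 10 11 12
f 10 12 4
f 11 1 13
f 11 13 12
f 12 13 14
f 12 14 4
f 13 1 15
f 13 15 14
f 14 15 16
f 14 16 4
f 15 1 17
f 15 17 16
f 16 17 18
f 16 18 4
f 17 1 19
f 17 19 18
f 18 19 20
f 18 20 4
f 19 1 21
f 19 21 20
f 20 21 22
f 20 22 4
f 21 1 23
f 21 23 22
f 22 23 24
f 22 24 4
f 23 1 25
f 23 25 24
f 24 25 26
f 24 26 4
f 25 1 27
f 25 27 26
f 26 27 28
f 26 28 4
f 27 1 29
f 27 29 28
f 28 29 30
f 28 30 4
f 29 1 2
f 29 2 30
f 30 2 3
f 30 3 4
f 32 31 35
f 32 35 33
f 33 35 36
f 33 36 34
f 35 31 37
f 35 37 36
f 36 37 38
f 36 38 34
f 37 31 39
f 37 39 38
f 38 39 40
f 38 40 34
f 39 31 41
f 39 41 40
f 40 41 42
f 40 42 34
f 41 31 43
f 41 43 42
f 42 43 44
f 42 44 34
f 43 31 45
f 43 45 44
f 44 45 46
f 44 46 34
f 45 31 47
f 45 47 46
f 46 47 48
f 46 48 34
f 47 31 49
f 47 49 48
f 48 49 50
f 48 50 34
f 49 31 51
f 49 51 50
f 50 51 52
f 50 52 34
f 51 31 32
f 51 32 52
f 52 32 33
f 52 33 34
f 54 53 56
f 54 56 55
f 56 53 57
f 56 57 55
f 57 53 58
f 57 58 55
f 58 53 59
f 58 59 55
f 59 53 60
f 59 60 55
f 60 53 61
f 60 61 55
f 61 53 62
f 61 62 55
f 62 53 63
f 62 63 55
f 63 53 64
f 63 64 55
f 64 53 65
f 64 65 55
f 65 53 66
f 65 66 55
f 66 53 67
f 66 67 55
f 67 53 68
f 67 68 55
f 68 53 69
f 68 69 55
f 69 53 70
f 69 70 55
f 70 53 54
f 70 54 55



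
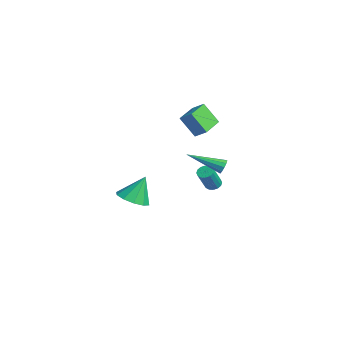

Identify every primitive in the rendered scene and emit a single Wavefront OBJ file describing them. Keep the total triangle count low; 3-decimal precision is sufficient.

v 4.307 3.394 1.835
v 4.561 3.116 1.492
v 3.453 1.566 2.685
v 4.745 3.148 1.746
v 4.761 3.275 2.034
v 4.604 3.447 2.246
v 4.334 3.599 2.302
v 4.053 3.673 2.179
v 3.87 3.64 1.924
v 3.853 3.514 1.636
v 4.01 3.342 1.424
v 4.281 3.19 1.369
v -3.653 0.736 -4.236
v -3.009 -0.035 -3.812
v -3.747 1.564 -2.584
v -2.616 0.462 -4.04
v -2.619 1.064 -4.342
v -3.017 1.541 -4.604
v -3.658 1.71 -4.725
v -4.297 1.506 -4.659
v -4.69 1.009 -4.432
v -4.687 0.407 -4.129
v -4.289 -0.07 -3.868
v -3.648 -0.238 -3.746
v 1.653 3.797 -0.867
v 2.135 3.895 -1.003
v 2.649 3.221 0.331
v 2.167 3.123 0.467
v 2.058 4.107 -0.866
v 2.572 3.433 0.468
v 1.872 4.236 -0.729
v 2.386 3.562 0.604
v 1.628 4.248 -0.629
v 2.142 3.574 0.704
v 1.391 4.138 -0.593
v 1.905 3.464 0.74
v 1.224 3.937 -0.63
v 1.737 3.263 0.703
v 1.171 3.699 -0.731
v 1.685 3.025 0.603
v 1.248 3.487 -0.868
v 1.762 2.813 0.466
v 1.434 3.358 -1.004
v 1.948 2.684 0.329
v 1.678 3.346 -1.104
v 2.192 2.672 0.229
v 1.915 3.456 -1.14
v 2.429 2.782 0.193
v 2.083 3.657 -1.103
v 2.596 2.983 0.23
v 0.45 2.219 4.01
v 1.012 2.7 4.522
v -0.653 3.356 4.152
v -0.091 3.837 4.665
v 1.011 2.923 2.735
v 1.573 3.404 3.248
v -0.092 4.06 2.878
v 0.47 4.541 3.39
f 2 1 4
f 2 4 3
f 4 1 5
f 4 5 3
f 5 1 6
f 5 6 3
f 6 1 7
f 6 7 3
f 7 1 8
f 7 8 3
f 8 1 9
f 8 9 3
f 9 1 10
f 9 10 3
f 10 1 11
f 10 11 3
f 11 1 12
f 11 12 3
f 12 1 2
f 12 2 3
f 14 13 16
f 14 16 15
f 16 13 17
f 16 17 15
f 17 13 18
f 17 18 15
f 18 13 19
f 18 19 15
f 19 13 20
f 19 20 15
f 20 13 21
f 20 21 15
f 21 13 22
f 21 22 15
f 22 13 23
f 22 23 15
f 23 13 24
f 23 24 15
f 24 13 14
f 24 14 15
f 26 25 29
f 26 29 27
f 27 29 30
f 27 30 28
f 29 25 31
f 29 31 30
f 30 31 32
f 30 32 28
f 31 25 33
f 31 33 32
f 32 33 34
f 32 34 28
f 33 25 35
f 33 35 34
f 34 35 36
f 34 36 28
f 35 25 37
f 35 37 36
f 36 37 38
f 36 38 28
f 37 25 39
f 37 39 38
f 38 39 40
f 38 40 28
f 39 25 41
f 39 41 40
f 40 41 42
f 40 42 28
f 41 25 43
f 41 43 42
f 42 43 44
f 42 44 28
f 43 25 45
f 43 45 44
f 44 45 46
f 44 46 28
f 45 25 47
f 45 47 46
f 46 47 48
f 46 48 28
f 47 25 49
f 47 49 48
f 48 49 50
f 48 50 28
f 49 25 26
f 49 26 50
f 50 26 27
f 50 27 28
f 52 54 51
f 55 52 51
f 51 54 53
f 53 55 51
f 52 58 54
f 56 52 55
f 56 58 52
f 54 58 53
f 57 55 53
f 53 58 57
f 57 56 55
f 58 56 57



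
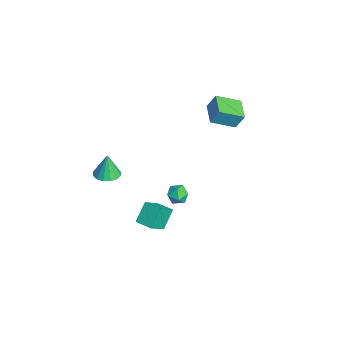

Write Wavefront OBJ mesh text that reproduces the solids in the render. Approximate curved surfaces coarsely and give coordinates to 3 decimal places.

v -0.031 0.05 -3.513
v 0.298 0.341 -2.909
v 1.002 -0.501 -3.811
v 1.331 -0.21 -3.207
v 0.805 -0.733 -3.129
v 0.166 -0.393 -2.945
v 1.134 0.233 -3.775
v 0.495 0.573 -3.591
v 1.018 0.454 -3.072
v 0.815 -0.143 -2.672
v 0.485 -0.017 -4.048
v 0.282 -0.614 -3.648
v 1.498 -2.081 -4.768
v 0.829 -1.348 -3.738
v 2.339 -1.373 -4.725
v 1.671 -0.64 -3.695
v 2.229 -3.02 -3.625
v 1.561 -2.287 -2.595
v 3.071 -2.312 -3.582
v 2.402 -1.579 -2.552
v -0.867 -3.971 -1.795
v -0.158 -3.526 -1.722
v -1.093 -3.869 -0.225
v -0.471 -3.231 -1.787
v -0.889 -3.134 -1.853
v -1.302 -3.261 -1.905
v -1.598 -3.579 -1.926
v -1.698 -4.002 -1.913
v -1.575 -4.417 -1.868
v -1.263 -4.712 -1.804
v -0.844 -4.809 -1.737
v -0.432 -4.682 -1.686
v -0.136 -4.364 -1.664
v -0.036 -3.941 -1.677
v -4.194 3.046 -0.116
v -4.012 3.546 0.937
v -4.055 4.603 -0.88
v -3.873 5.104 0.173
v -2.707 2.836 -0.273
v -2.525 3.337 0.78
v -2.568 4.394 -1.037
v -2.386 4.894 0.016
f 1 12 6
f 1 6 2
f 1 2 8
f 1 8 11
f 1 11 12
f 2 6 10
f 6 12 5
f 12 11 3
f 11 8 7
f 8 2 9
f 4 10 5
f 4 5 3
f 4 3 7
f 4 7 9
f 4 9 10
f 5 10 6
f 3 5 12
f 7 3 11
f 9 7 8
f 10 9 2
f 14 16 13
f 17 14 13
f 13 16 15
f 15 17 13
f 14 20 16
f 18 14 17
f 18 20 14
f 16 20 15
f 19 17 15
f 15 20 19
f 19 18 17
f 20 18 19
f 22 21 24
f 22 24 23
f 24 21 25
f 24 25 23
f 25 21 26
f 25 26 23
f 26 21 27
f 26 27 23
f 27 21 28
f 27 28 23
f 28 21 29
f 28 29 23
f 29 21 30
f 29 30 23
f 30 21 31
f 30 31 23
f 31 21 32
f 31 32 23
f 32 21 33
f 32 33 23
f 33 21 34
f 33 34 23
f 34 21 22
f 34 22 23
f 36 38 35
f 39 36 35
f 35 38 37
f 37 39 35
f 36 42 38
f 40 36 39
f 40 42 36
f 38 42 37
f 41 39 37
f 37 42 41
f 41 40 39
f 42 40 41



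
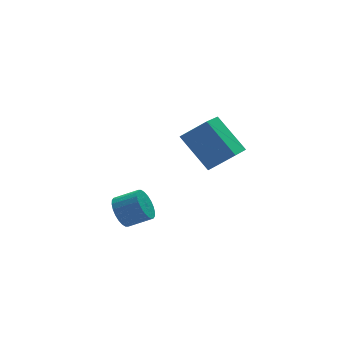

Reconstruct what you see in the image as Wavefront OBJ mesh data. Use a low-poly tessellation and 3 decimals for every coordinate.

v -3.114 -3.011 1.498
v -2.632 -2.463 1.196
v -1.724 -2.96 1.74
v -2.206 -3.509 2.042
v -2.717 -2.329 1.46
v -1.809 -2.827 2.005
v -2.863 -2.299 1.73
v -1.955 -2.797 2.275
v -3.047 -2.378 1.965
v -2.139 -2.876 2.509
v -3.241 -2.553 2.128
v -2.333 -3.051 2.673
v -3.416 -2.797 2.196
v -2.508 -3.295 2.74
v -3.544 -3.075 2.157
v -2.636 -3.573 2.702
v -3.608 -3.342 2.018
v -2.7 -3.84 2.562
v -3.596 -3.56 1.8
v -2.688 -4.057 2.344
v -3.511 -3.693 1.535
v -2.603 -4.191 2.08
v -3.365 -3.723 1.265
v -2.457 -4.221 1.81
v -3.181 -3.644 1.031
v -2.273 -4.142 1.575
v -2.987 -3.469 0.867
v -2.079 -3.967 1.412
v -2.812 -3.225 0.8
v -1.904 -3.723 1.344
v -2.684 -2.947 0.838
v -1.776 -3.445 1.383
v -2.62 -2.68 0.978
v -1.712 -3.178 1.522
v 1.329 -2.072 2.288
v 0.657 -0.659 3.762
v 2.43 -0.913 1.679
v 1.757 0.5 3.153
v 2.363 -2.56 3.227
v 1.69 -1.147 4.701
v 3.463 -1.401 2.618
v 2.791 0.012 4.092
f 2 1 5
f 2 5 3
f 3 5 6
f 3 6 4
f 5 1 7
f 5 7 6
f 6 7 8
f 6 8 4
f 7 1 9
f 7 9 8
f 8 9 10
f 8 10 4
f 9 1 11
f 9 11 10
f 10 11 12
f 10 12 4
f 11 1 13
f 11 13 12
f 12 13 14
f 12 14 4
f 13 1 15
f 13 15 14
f 14 15 16
f 14 16 4
f 15 1 17
f 15 17 16
f 16 17 18
f 16 18 4
f 17 1 19
f 17 19 18
f 18 19 20
f 18 20 4
f 19 1 21
f 19 21 20
f 20 21 22
f 20 22 4
f 21 1 23
f 21 23 22
f 22 23 24
f 22 24 4
f 23 1 25
f 23 25 24
f 24 25 26
f 24 26 4
f 25 1 27
f 25 27 26
f 26 27 28
f 26 28 4
f 27 1 29
f 27 29 28
f 28 29 30
f 28 30 4
f 29 1 31
f 29 31 30
f 30 31 32
f 30 32 4
f 31 1 33
f 31 33 32
f 32 33 34
f 32 34 4
f 33 1 2
f 33 2 34
f 34 2 3
f 34 3 4
f 36 38 35
f 39 36 35
f 35 38 37
f 37 39 35
f 36 42 38
f 40 36 39
f 40 42 36
f 38 42 37
f 41 39 37
f 37 42 41
f 41 40 39
f 42 40 41



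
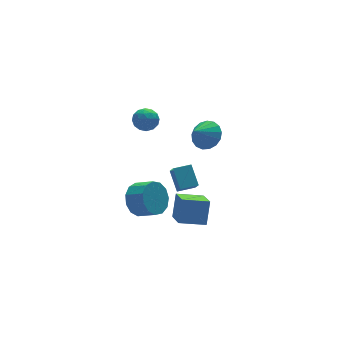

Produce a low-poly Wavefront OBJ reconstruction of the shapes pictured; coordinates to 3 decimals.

v -0.693 3.303 3.952
v -0.107 3.61 3.467
v -0.173 2.09 3.813
v 0.413 2.397 3.328
v 0.406 2.579 4.127
v 0.084 3.329 4.214
v -0.364 2.371 3.066
v -0.686 3.121 3.153
v 0.096 3.034 2.92
v 0.572 3.163 3.575
v -0.852 2.537 3.705
v -0.376 2.666 4.36
v -0.446 3.563 3.722
v 0.166 2.137 3.558
v 0.162 2.244 4.028
v 0.506 2.425 3.743
v -0.333 3.398 4.161
v 0.011 3.578 3.876
v 0.312 2.972 4.263
v -0.291 2.122 3.404
v 0.053 2.302 3.119
v -0.786 3.275 3.537
v -0.442 3.456 3.252
v -0.592 2.728 3.017
v 0.018 3.405 3.115
v 0.324 2.692 3.033
v -0.133 2.677 2.879
v -0.322 3.117 2.93
v 0.298 3.48 3.5
v 0.603 2.768 3.418
v 0.599 2.875 3.888
v 0.41 3.315 3.939
v 0.417 3.142 3.179
v -0.883 2.932 3.862
v -0.578 2.22 3.78
v -0.69 2.385 3.341
v -0.879 2.825 3.392
v -0.604 3.008 4.247
v -0.298 2.295 4.165
v 0.042 2.583 4.35
v -0.147 3.023 4.401
v -0.697 2.558 4.101
v -1.595 -3.613 2.747
v -1.718 -4.206 3.44
v -1.479 -2.578 3.653
v -1.602 -3.171 4.346
v -0.578 -3.769 2.794
v -0.701 -4.362 3.487
v -0.462 -2.734 3.7
v -0.585 -3.327 4.393
v -0.98 -2.621 -0.976
v -0.451 -2.044 0.385
v -0.546 -1.099 -1.791
v -0.017 -0.522 -0.43
v 0.457 -3.198 -1.29
v 0.986 -2.621 0.071
v 0.891 -1.676 -2.105
v 1.42 -1.099 -0.744
v -3.299 -2.432 1.864
v -2.664 -1.709 2.355
v -2.086 -2.605 2.927
v -2.721 -3.328 2.436
v -3.146 -1.789 2.718
v -2.568 -2.685 3.29
v -3.677 -2.072 2.81
v -3.098 -2.969 3.382
v -4.087 -2.47 2.602
v -3.509 -3.367 3.173
v -4.248 -2.856 2.159
v -3.669 -3.752 2.731
v -4.107 -3.107 1.623
v -3.529 -4.003 2.194
v -3.71 -3.144 1.163
v -3.131 -4.04 1.735
v -3.182 -2.954 0.926
v -2.604 -3.851 1.498
v -2.692 -2.599 0.987
v -2.113 -3.495 1.558
v -2.394 -2.191 1.326
v -1.816 -3.087 1.898
v -2.384 -1.859 1.836
v -1.806 -2.755 2.408
v 4.367 3.92 -0.149
v 5.006 3.254 0.331
v 3.313 3.6 0.809
v 5.087 3.686 0.564
v 5.003 4.172 0.634
v 4.774 4.6 0.524
v 4.451 4.872 0.26
v 4.109 4.926 -0.098
v 3.826 4.749 -0.467
v 3.667 4.382 -0.764
v 3.668 3.91 -0.92
v 3.83 3.439 -0.899
v 4.114 3.079 -0.707
v 4.456 2.911 -0.387
v 4.778 2.974 -0.012
f 1 38 17
f 38 12 41
f 17 41 6
f 38 41 17
f 1 17 13
f 17 6 18
f 13 18 2
f 17 18 13
f 1 13 22
f 13 2 23
f 22 23 8
f 13 23 22
f 1 22 34
f 22 8 37
f 34 37 11
f 22 37 34
f 1 34 38
f 34 11 42
f 38 42 12
f 34 42 38
f 2 18 29
f 18 6 32
f 29 32 10
f 18 32 29
f 6 41 19
f 41 12 40
f 19 40 5
f 41 40 19
f 12 42 39
f 42 11 35
f 39 35 3
f 42 35 39
f 11 37 36
f 37 8 24
f 36 24 7
f 37 24 36
f 8 23 28
f 23 2 25
f 28 25 9
f 23 25 28
f 4 30 16
f 30 10 31
f 16 31 5
f 30 31 16
f 4 16 14
f 16 5 15
f 14 15 3
f 16 15 14
f 4 14 21
f 14 3 20
f 21 20 7
f 14 20 21
f 4 21 26
f 21 7 27
f 26 27 9
f 21 27 26
f 4 26 30
f 26 9 33
f 30 33 10
f 26 33 30
f 5 31 19
f 31 10 32
f 19 32 6
f 31 32 19
f 3 15 39
f 15 5 40
f 39 40 12
f 15 40 39
f 7 20 36
f 20 3 35
f 36 35 11
f 20 35 36
f 9 27 28
f 27 7 24
f 28 24 8
f 27 24 28
f 10 33 29
f 33 9 25
f 29 25 2
f 33 25 29
f 44 46 43
f 47 44 43
f 43 46 45
f 45 47 43
f 44 50 46
f 48 44 47
f 48 50 44
f 46 50 45
f 49 47 45
f 45 50 49
f 49 48 47
f 50 48 49
f 52 54 51
f 55 52 51
f 51 54 53
f 53 55 51
f 52 58 54
f 56 52 55
f 56 58 52
f 54 58 53
f 57 55 53
f 53 58 57
f 57 56 55
f 58 56 57
f 60 59 63
f 60 63 61
f 61 63 64
f 61 64 62
f 63 59 65
f 63 65 64
f 64 65 66
f 64 66 62
f 65 59 67
f 65 67 66
f 66 67 68
f 66 68 62
f 67 59 69
f 67 69 68
f 68 69 70
f 68 70 62
f 69 59 71
f 69 71 70
f 70 71 72
f 70 72 62
f 71 59 73
f 71 73 72
f 72 73 74
f 72 74 62
f 73 59 75
f 73 75 74
f 74 75 76
f 74 76 62
f 75 59 77
f 75 77 76
f 76 77 78
f 76 78 62
f 77 59 79
f 77 79 78
f 78 79 80
f 78 80 62
f 79 59 81
f 79 81 80
f 80 81 82
f 80 82 62
f 81 59 60
f 81 60 82
f 82 60 61
f 82 61 62
f 84 83 86
f 84 86 85
f 86 83 87
f 86 87 85
f 87 83 88
f 87 88 85
f 88 83 89
f 88 89 85
f 89 83 90
f 89 90 85
f 90 83 91
f 90 91 85
f 91 83 92
f 91 92 85
f 92 83 93
f 92 93 85
f 93 83 94
f 93 94 85
f 94 83 95
f 94 95 85
f 95 83 96
f 95 96 85
f 96 83 97
f 96 97 85
f 97 83 84
f 97 84 85



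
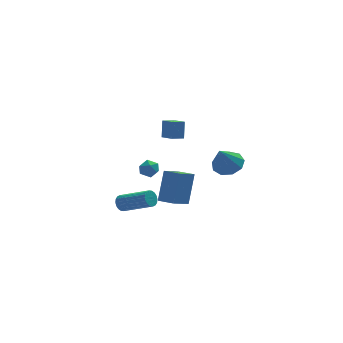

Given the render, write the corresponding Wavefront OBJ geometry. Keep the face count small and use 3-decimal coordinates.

v 4.171 1.253 -0.345
v 4.913 1.616 0.162
v 3.509 0.547 1.125
v 4.413 2.052 0.147
v 3.8 2.114 -0.099
v 3.36 1.773 -0.46
v 3.3 1.189 -0.768
v 3.646 0.634 -0.878
v 4.238 0.368 -0.739
v 4.799 0.517 -0.416
v 5.065 1.009 -0.06
v 0.583 3.604 -4.359
v 1.103 4.455 -2.409
v 1.625 4.397 -4.983
v 2.144 5.248 -3.033
v 1.336 2.752 -4.187
v 1.855 3.603 -2.237
v 2.377 3.545 -4.811
v 2.897 4.396 -2.861
v 0.462 -1.195 3.342
v 0.583 -0.773 4.394
v 0.096 -0.308 3.028
v 0.217 0.114 4.08
v 1.203 -0.954 3.16
v 1.324 -0.532 4.212
v 0.837 -0.067 2.846
v 0.958 0.355 3.898
v -0.941 0.347 0.598
v -0.292 0.372 0.652
v -0.888 -0.692 0.428
v -0.239 -0.667 0.482
v -0.613 -0.568 1.006
v -0.646 0.074 1.111
v -0.534 -0.394 -0.031
v -0.567 0.248 0.074
v -0.04 -0.086 0.263
v -0.089 -0.194 0.904
v -1.091 -0.126 0.176
v -1.14 -0.234 0.817
v -2.291 -1.187 -1.433
v -1.953 -1.094 -1.856
v -0.53 -2.24 -0.97
v -0.869 -2.333 -0.547
v -1.9 -0.91 -1.703
v -0.478 -2.056 -0.817
v -1.925 -0.781 -1.496
v -0.503 -1.927 -0.611
v -2.023 -0.733 -1.277
v -0.6 -1.879 -0.391
v -2.173 -0.775 -1.088
v -0.751 -1.921 -0.203
v -2.347 -0.898 -0.968
v -0.925 -2.044 -0.083
v -2.51 -1.078 -0.94
v -1.088 -2.224 -0.055
v -2.63 -1.28 -1.01
v -1.207 -2.426 -0.124
v -2.682 -1.464 -1.163
v -1.26 -2.61 -0.277
v -2.657 -1.593 -1.369
v -1.235 -2.739 -0.484
v -2.56 -1.641 -1.589
v -1.137 -2.787 -0.703
v -2.409 -1.599 -1.777
v -0.987 -2.745 -0.892
v -2.235 -1.476 -1.897
v -0.813 -2.622 -1.012
v -2.072 -1.296 -1.925
v -0.65 -2.442 -1.04
f 2 1 4
f 2 4 3
f 4 1 5
f 4 5 3
f 5 1 6
f 5 6 3
f 6 1 7
f 6 7 3
f 7 1 8
f 7 8 3
f 8 1 9
f 8 9 3
f 9 1 10
f 9 10 3
f 10 1 11
f 10 11 3
f 11 1 2
f 11 2 3
f 13 15 12
f 16 13 12
f 12 15 14
f 14 16 12
f 13 19 15
f 17 13 16
f 17 19 13
f 15 19 14
f 18 16 14
f 14 19 18
f 18 17 16
f 19 17 18
f 21 23 20
f 24 21 20
f 20 23 22
f 22 24 20
f 21 27 23
f 25 21 24
f 25 27 21
f 23 27 22
f 26 24 22
f 22 27 26
f 26 25 24
f 27 25 26
f 28 39 33
f 28 33 29
f 28 29 35
f 28 35 38
f 28 38 39
f 29 33 37
f 33 39 32
f 39 38 30
f 38 35 34
f 35 29 36
f 31 37 32
f 31 32 30
f 31 30 34
f 31 34 36
f 31 36 37
f 32 37 33
f 30 32 39
f 34 30 38
f 36 34 35
f 37 36 29
f 41 40 44
f 41 44 42
f 42 44 45
f 42 45 43
f 44 40 46
f 44 46 45
f 45 46 47
f 45 47 43
f 46 40 48
f 46 48 47
f 47 48 49
f 47 49 43
f 48 40 50
f 48 50 49
f 49 50 51
f 49 51 43
f 50 40 52
f 50 52 51
f 51 52 53
f 51 53 43
f 52 40 54
f 52 54 53
f 53 54 55
f 53 55 43
f 54 40 56
f 54 56 55
f 55 56 57
f 55 57 43
f 56 40 58
f 56 58 57
f 57 58 59
f 57 59 43
f 58 40 60
f 58 60 59
f 59 60 61
f 59 61 43
f 60 40 62
f 60 62 61
f 61 62 63
f 61 63 43
f 62 40 64
f 62 64 63
f 63 64 65
f 63 65 43
f 64 40 66
f 64 66 65
f 65 66 67
f 65 67 43
f 66 40 68
f 66 68 67
f 67 68 69
f 67 69 43
f 68 40 41
f 68 41 69
f 69 41 42
f 69 42 43



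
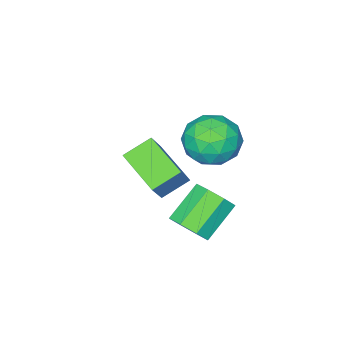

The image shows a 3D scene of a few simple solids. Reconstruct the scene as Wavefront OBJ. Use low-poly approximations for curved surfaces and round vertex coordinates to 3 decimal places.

v 0.283 2.406 -0.317
v 1.387 2.886 -0.208
v 0.893 0.794 0.608
v 1.997 1.274 0.717
v 1.072 1.737 1.343
v 0.695 2.734 0.771
v 1.585 0.946 -0.371
v 1.208 1.943 -0.943
v 2.192 1.984 -0.242
v 1.875 2.473 0.818
v 0.405 1.207 -0.418
v 0.088 1.696 0.642
v 0.782 2.788 -0.344
v 1.498 0.892 0.744
v 0.955 1.165 1.112
v 1.604 1.447 1.176
v 0.375 2.698 0.232
v 1.024 2.98 0.296
v 0.839 2.305 1.208
v 1.256 0.7 0.104
v 1.905 0.982 0.168
v 0.676 2.233 -0.776
v 1.325 2.515 -0.712
v 1.441 1.375 -0.808
v 1.904 2.54 -0.3
v 2.262 1.592 0.244
v 2.02 1.399 -0.396
v 1.798 1.985 -0.732
v 1.718 2.827 0.323
v 2.076 1.879 0.867
v 1.532 2.151 1.235
v 1.311 2.737 0.899
v 2.19 2.297 0.303
v 0.204 1.801 -0.467
v 0.562 0.853 0.077
v 0.969 0.943 -0.499
v 0.748 1.529 -0.835
v 0.018 2.088 0.156
v 0.376 1.14 0.7
v 0.482 1.695 1.132
v 0.26 2.281 0.796
v 0.09 1.383 0.097
v 3.455 3.046 -2.827
v 3.915 2.513 -2.251
v 2.485 2.441 -1.176
v 2.025 2.974 -1.753
v 3.99 3.19 -2.105
v 2.56 3.118 -1.031
v 3.752 3.783 -2.383
v 2.322 3.711 -1.308
v 3.34 3.944 -2.921
v 1.91 3.872 -1.846
v 2.995 3.579 -3.404
v 1.565 3.507 -2.329
v 2.92 2.902 -3.549
v 1.49 2.83 -2.475
v 3.158 2.309 -3.272
v 1.728 2.237 -2.197
v 3.57 2.148 -2.734
v 2.14 2.076 -1.659
v 1.41 -2.282 -3.625
v 0.279 -1.898 -2.977
v 1.648 -0.359 -4.352
v 0.516 0.026 -3.704
v 2.224 -1.926 -2.416
v 1.092 -1.541 -1.768
v 2.461 -0.002 -3.143
v 1.33 0.382 -2.495
f 1 38 17
f 38 12 41
f 17 41 6
f 38 41 17
f 1 17 13
f 17 6 18
f 13 18 2
f 17 18 13
f 1 13 22
f 13 2 23
f 22 23 8
f 13 23 22
f 1 22 34
f 22 8 37
f 34 37 11
f 22 37 34
f 1 34 38
f 34 11 42
f 38 42 12
f 34 42 38
f 2 18 29
f 18 6 32
f 29 32 10
f 18 32 29
f 6 41 19
f 41 12 40
f 19 40 5
f 41 40 19
f 12 42 39
f 42 11 35
f 39 35 3
f 42 35 39
f 11 37 36
f 37 8 24
f 36 24 7
f 37 24 36
f 8 23 28
f 23 2 25
f 28 25 9
f 23 25 28
f 4 30 16
f 30 10 31
f 16 31 5
f 30 31 16
f 4 16 14
f 16 5 15
f 14 15 3
f 16 15 14
f 4 14 21
f 14 3 20
f 21 20 7
f 14 20 21
f 4 21 26
f 21 7 27
f 26 27 9
f 21 27 26
f 4 26 30
f 26 9 33
f 30 33 10
f 26 33 30
f 5 31 19
f 31 10 32
f 19 32 6
f 31 32 19
f 3 15 39
f 15 5 40
f 39 40 12
f 15 40 39
f 7 20 36
f 20 3 35
f 36 35 11
f 20 35 36
f 9 27 28
f 27 7 24
f 28 24 8
f 27 24 28
f 10 33 29
f 33 9 25
f 29 25 2
f 33 25 29
f 44 43 47
f 44 47 45
f 45 47 48
f 45 48 46
f 47 43 49
f 47 49 48
f 48 49 50
f 48 50 46
f 49 43 51
f 49 51 50
f 50 51 52
f 50 52 46
f 51 43 53
f 51 53 52
f 52 53 54
f 52 54 46
f 53 43 55
f 53 55 54
f 54 55 56
f 54 56 46
f 55 43 57
f 55 57 56
f 56 57 58
f 56 58 46
f 57 43 59
f 57 59 58
f 58 59 60
f 58 60 46
f 59 43 44
f 59 44 60
f 60 44 45
f 60 45 46
f 62 64 61
f 65 62 61
f 61 64 63
f 63 65 61
f 62 68 64
f 66 62 65
f 66 68 62
f 64 68 63
f 67 65 63
f 63 68 67
f 67 66 65
f 68 66 67



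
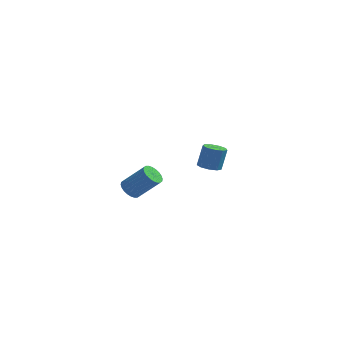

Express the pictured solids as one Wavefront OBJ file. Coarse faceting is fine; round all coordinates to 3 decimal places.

v -0.617 3.032 1.558
v 0.044 3.032 1.448
v 0.258 3.428 2.732
v -0.403 3.428 2.842
v -0.131 3.444 1.35
v 0.083 3.84 2.634
v -0.534 3.664 1.35
v -0.32 4.059 2.633
v -0.975 3.587 1.447
v -0.761 3.983 2.73
v -1.249 3.252 1.596
v -1.035 3.647 2.879
v -1.227 2.813 1.727
v -1.013 3.208 3.011
v -0.92 2.477 1.78
v -0.706 2.873 3.063
v -0.471 2.401 1.728
v -0.257 2.796 3.012
v -0.09 2.62 1.597
v 0.124 3.016 2.881
v -2.903 -3.813 3.378
v -2.559 -4.246 3.076
v -1.412 -4.159 4.26
v -1.757 -3.727 4.562
v -2.472 -4.038 2.977
v -1.326 -3.951 4.161
v -2.451 -3.796 2.939
v -1.305 -3.709 4.123
v -2.499 -3.557 2.968
v -1.353 -3.47 4.152
v -2.609 -3.356 3.06
v -1.463 -3.27 4.243
v -2.763 -3.226 3.2
v -1.617 -3.139 4.383
v -2.939 -3.184 3.367
v -1.792 -3.098 4.55
v -3.109 -3.239 3.535
v -1.962 -3.152 4.719
v -3.248 -3.381 3.68
v -2.101 -3.294 4.864
v -3.334 -3.589 3.779
v -2.188 -3.502 4.963
v -3.355 -3.831 3.817
v -2.209 -3.744 5.001
v -3.307 -4.07 3.788
v -2.161 -3.983 4.972
v -3.197 -4.27 3.697
v -2.051 -4.184 4.88
v -3.043 -4.401 3.557
v -1.897 -4.314 4.74
v -2.868 -4.442 3.39
v -1.721 -4.356 4.573
v -2.698 -4.388 3.221
v -1.551 -4.301 4.405
f 2 1 5
f 2 5 3
f 3 5 6
f 3 6 4
f 5 1 7
f 5 7 6
f 6 7 8
f 6 8 4
f 7 1 9
f 7 9 8
f 8 9 10
f 8 10 4
f 9 1 11
f 9 11 10
f 10 11 12
f 10 12 4
f 11 1 13
f 11 13 12
f 12 13 14
f 12 14 4
f 13 1 15
f 13 15 14
f 14 15 16
f 14 16 4
f 15 1 17
f 15 17 16
f 16 17 18
f 16 18 4
f 17 1 19
f 17 19 18
f 18 19 20
f 18 20 4
f 19 1 2
f 19 2 20
f 20 2 3
f 20 3 4
f 22 21 25
f 22 25 23
f 23 25 26
f 23 26 24
f 25 21 27
f 25 27 26
f 26 27 28
f 26 28 24
f 27 21 29
f 27 29 28
f 28 29 30
f 28 30 24
f 29 21 31
f 29 31 30
f 30 31 32
f 30 32 24
f 31 21 33
f 31 33 32
f 32 33 34
f 32 34 24
f 33 21 35
f 33 35 34
f 34 35 36
f 34 36 24
f 35 21 37
f 35 37 36
f 36 37 38
f 36 38 24
f 37 21 39
f 37 39 38
f 38 39 40
f 38 40 24
f 39 21 41
f 39 41 40
f 40 41 42
f 40 42 24
f 41 21 43
f 41 43 42
f 42 43 44
f 42 44 24
f 43 21 45
f 43 45 44
f 44 45 46
f 44 46 24
f 45 21 47
f 45 47 46
f 46 47 48
f 46 48 24
f 47 21 49
f 47 49 48
f 48 49 50
f 48 50 24
f 49 21 51
f 49 51 50
f 50 51 52
f 50 52 24
f 51 21 53
f 51 53 52
f 52 53 54
f 52 54 24
f 53 21 22
f 53 22 54
f 54 22 23
f 54 23 24



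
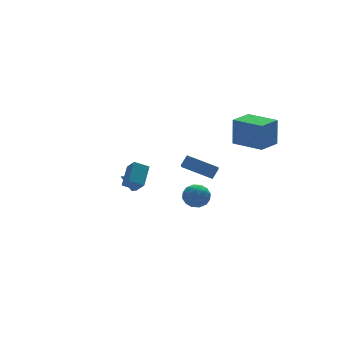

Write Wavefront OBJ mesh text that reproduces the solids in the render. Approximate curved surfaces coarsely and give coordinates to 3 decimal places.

v -3.929 -4.239 0.975
v -4.698 -3.981 1.388
v -4.05 -3.584 0.34
v -4.818 -3.326 0.753
v -3.182 -3.314 1.787
v -3.95 -3.056 2.2
v -3.302 -2.659 1.152
v -4.071 -2.401 1.565
v 3.165 -4.177 2.029
v 3.24 -4.018 3.77
v 2.301 -2.422 1.906
v 2.377 -2.263 3.647
v 4.483 -3.537 1.913
v 4.559 -3.378 3.654
v 3.62 -1.782 1.79
v 3.695 -1.623 3.531
v -2.815 -0.922 -0.677
v -2.551 -1.321 -0.18
v -3.745 -0.798 -0.083
v -2.438 -0.81 -0.11
v -2.547 -0.364 -0.372
v -2.812 -0.245 -0.812
v -3.079 -0.522 -1.174
v -3.192 -1.034 -1.244
v -3.084 -1.479 -0.982
v -2.818 -1.598 -0.541
v 1.883 1.141 -4.532
v 2.516 0.986 -3.937
v 0.904 0.634 -3.623
v 1.537 0.479 -3.028
v 1.316 1.309 -3.231
v 1.921 1.623 -3.793
v 1.499 -0.003 -3.767
v 2.104 0.311 -4.329
v 2.279 0.279 -3.464
v 2.166 1.09 -3.133
v 1.254 0.53 -4.427
v 1.141 1.341 -4.096
v 2.285 1.108 -4.314
v 1.135 0.512 -3.246
v 1.005 1 -3.365
v 1.377 0.909 -3.015
v 1.936 1.483 -4.23
v 2.308 1.392 -3.88
v 1.603 1.581 -3.465
v 1.112 0.228 -3.68
v 1.484 0.137 -3.33
v 2.043 0.711 -4.545
v 2.415 0.62 -4.195
v 1.817 0.039 -4.095
v 2.518 0.602 -3.686
v 1.943 0.303 -3.152
v 1.92 0.02 -3.587
v 2.276 0.205 -3.917
v 2.452 1.078 -3.492
v 1.877 0.78 -2.957
v 1.747 1.268 -3.077
v 2.102 1.452 -3.407
v 2.313 0.663 -3.214
v 1.543 0.84 -4.603
v 0.968 0.542 -4.068
v 1.318 0.168 -4.153
v 1.673 0.352 -4.483
v 1.477 1.317 -4.408
v 0.902 1.018 -3.874
v 1.144 1.415 -3.643
v 1.5 1.6 -3.973
v 1.107 0.957 -4.346
v 3.46 2.204 -3.473
v 2.798 0.94 -2.587
v 2.051 3.454 -2.744
v 1.389 2.19 -1.857
v 3.951 2.39 -2.843
v 3.289 1.126 -1.956
v 2.542 3.64 -2.113
v 1.88 2.376 -1.227
f 2 4 1
f 5 2 1
f 1 4 3
f 3 5 1
f 2 8 4
f 6 2 5
f 6 8 2
f 4 8 3
f 7 5 3
f 3 8 7
f 7 6 5
f 8 6 7
f 10 12 9
f 13 10 9
f 9 12 11
f 11 13 9
f 10 16 12
f 14 10 13
f 14 16 10
f 12 16 11
f 15 13 11
f 11 16 15
f 15 14 13
f 16 14 15
f 18 17 20
f 18 20 19
f 20 17 21
f 20 21 19
f 21 17 22
f 21 22 19
f 22 17 23
f 22 23 19
f 23 17 24
f 23 24 19
f 24 17 25
f 24 25 19
f 25 17 26
f 25 26 19
f 26 17 18
f 26 18 19
f 27 64 43
f 64 38 67
f 43 67 32
f 64 67 43
f 27 43 39
f 43 32 44
f 39 44 28
f 43 44 39
f 27 39 48
f 39 28 49
f 48 49 34
f 39 49 48
f 27 48 60
f 48 34 63
f 60 63 37
f 48 63 60
f 27 60 64
f 60 37 68
f 64 68 38
f 60 68 64
f 28 44 55
f 44 32 58
f 55 58 36
f 44 58 55
f 32 67 45
f 67 38 66
f 45 66 31
f 67 66 45
f 38 68 65
f 68 37 61
f 65 61 29
f 68 61 65
f 37 63 62
f 63 34 50
f 62 50 33
f 63 50 62
f 34 49 54
f 49 28 51
f 54 51 35
f 49 51 54
f 30 56 42
f 56 36 57
f 42 57 31
f 56 57 42
f 30 42 40
f 42 31 41
f 40 41 29
f 42 41 40
f 30 40 47
f 40 29 46
f 47 46 33
f 40 46 47
f 30 47 52
f 47 33 53
f 52 53 35
f 47 53 52
f 30 52 56
f 52 35 59
f 56 59 36
f 52 59 56
f 31 57 45
f 57 36 58
f 45 58 32
f 57 58 45
f 29 41 65
f 41 31 66
f 65 66 38
f 41 66 65
f 33 46 62
f 46 29 61
f 62 61 37
f 46 61 62
f 35 53 54
f 53 33 50
f 54 50 34
f 53 50 54
f 36 59 55
f 59 35 51
f 55 51 28
f 59 51 55
f 70 72 69
f 73 70 69
f 69 72 71
f 71 73 69
f 70 76 72
f 74 70 73
f 74 76 70
f 72 76 71
f 75 73 71
f 71 76 75
f 75 74 73
f 76 74 75

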